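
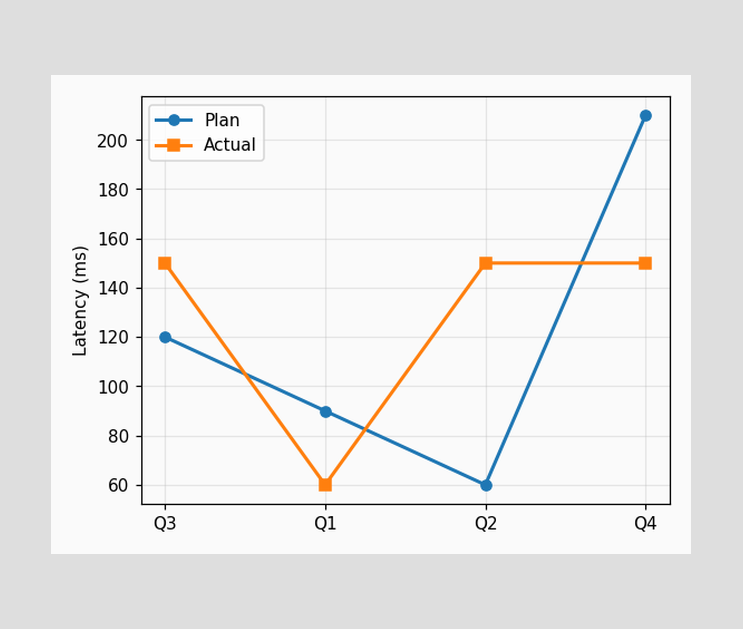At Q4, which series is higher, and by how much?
At Q4, Plan sits above the other line by 60ms.

Plan, by 60ms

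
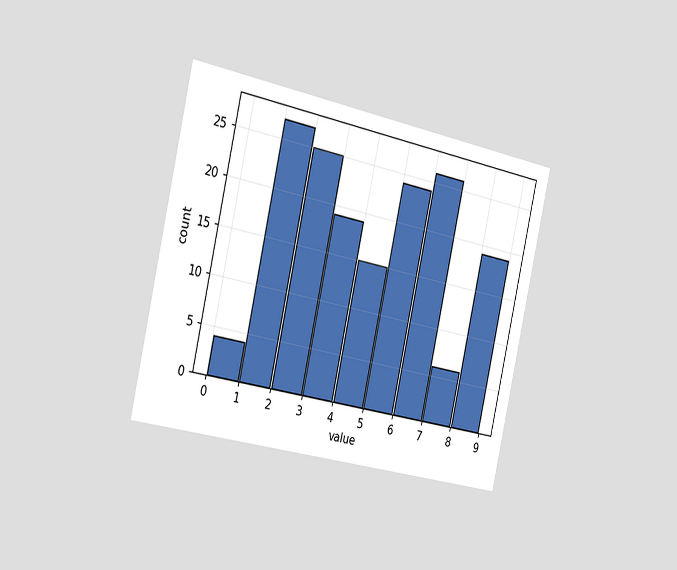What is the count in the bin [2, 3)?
The chart is tilted about 13° clockwise and viewed slightly from the left. The [2, 3) bin has height 25.

25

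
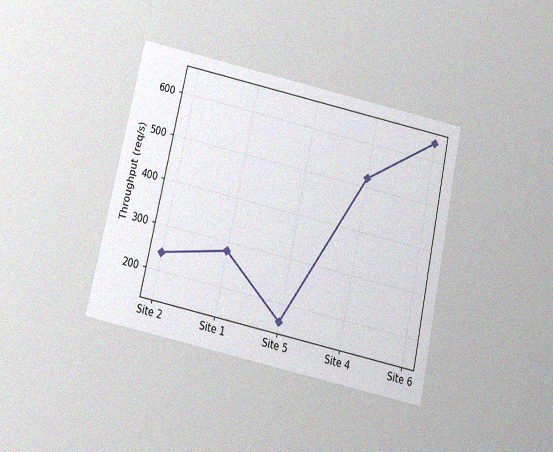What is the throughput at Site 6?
The chart is tilted about 12° clockwise and viewed slightly from below, with some photo noise. At Site 6, the line is at 640req/s.

640req/s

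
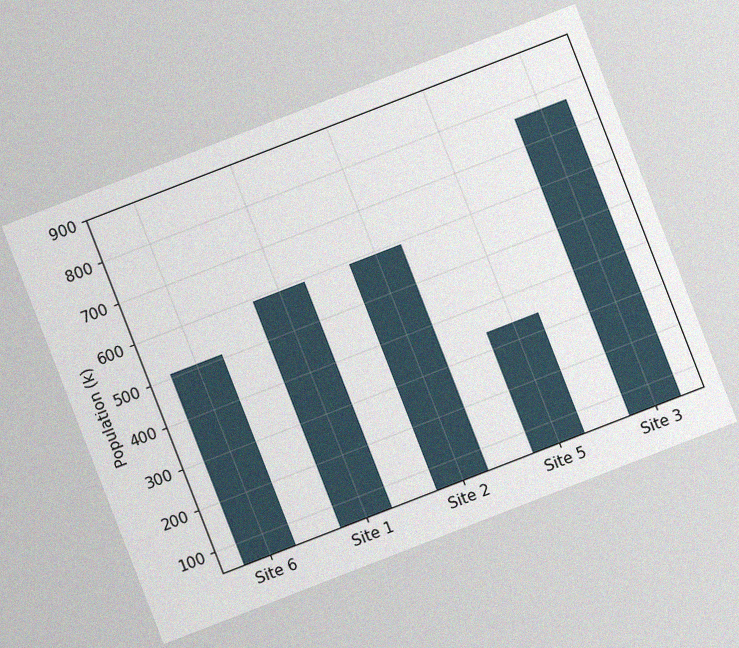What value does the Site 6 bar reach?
The chart is tilted about 21° counter-clockwise, with some photo noise. Reading along the chart's y-axis, the Site 6 bar reaches 510k.

510k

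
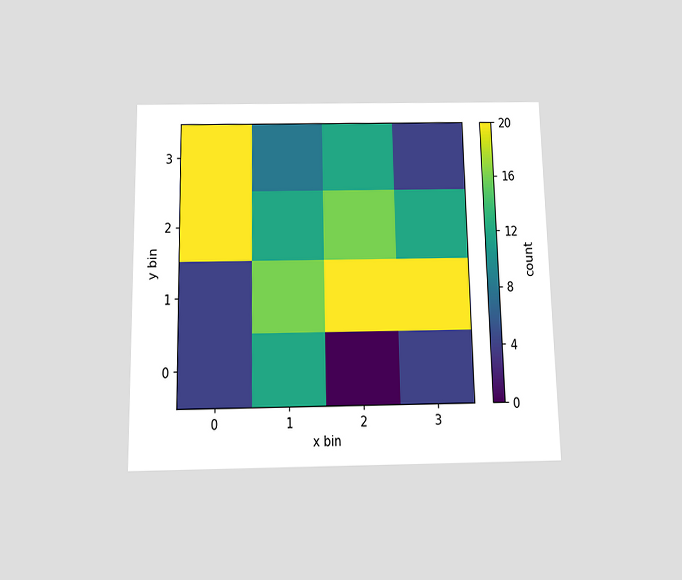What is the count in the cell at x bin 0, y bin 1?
4

The chart is viewed slightly from below. Matching the cell (0, 1) against the colorbar gives 4.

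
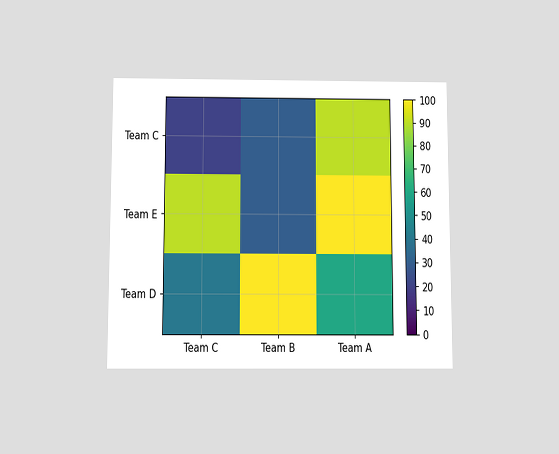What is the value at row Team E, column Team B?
30

The chart is viewed slightly from below. Matching cell (Team E, Team B) against the colorbar gives 30.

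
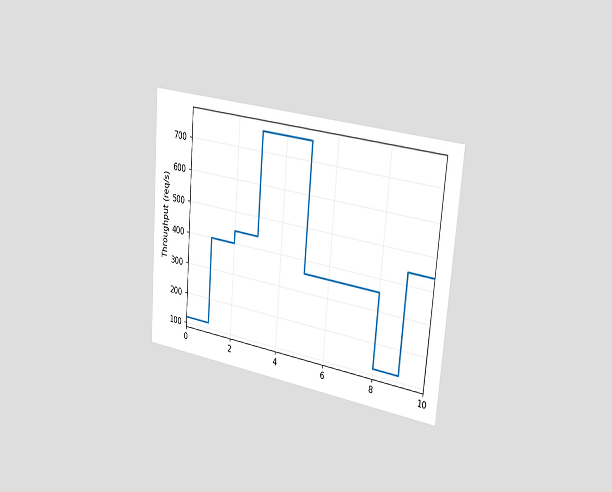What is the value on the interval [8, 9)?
The chart is tilted about 5° clockwise and viewed slightly from the right. On [8, 9) the step sits at 120req/s.

120req/s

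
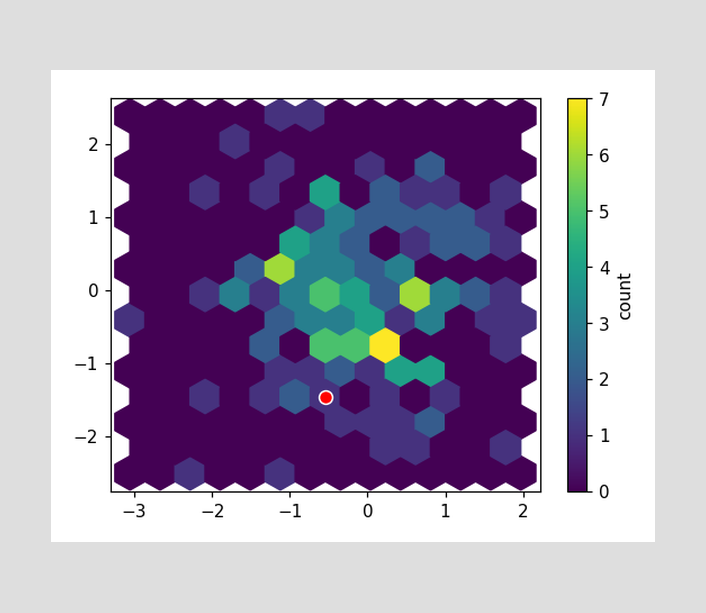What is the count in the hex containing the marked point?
1

The marked hex reads 1 on the colorbar.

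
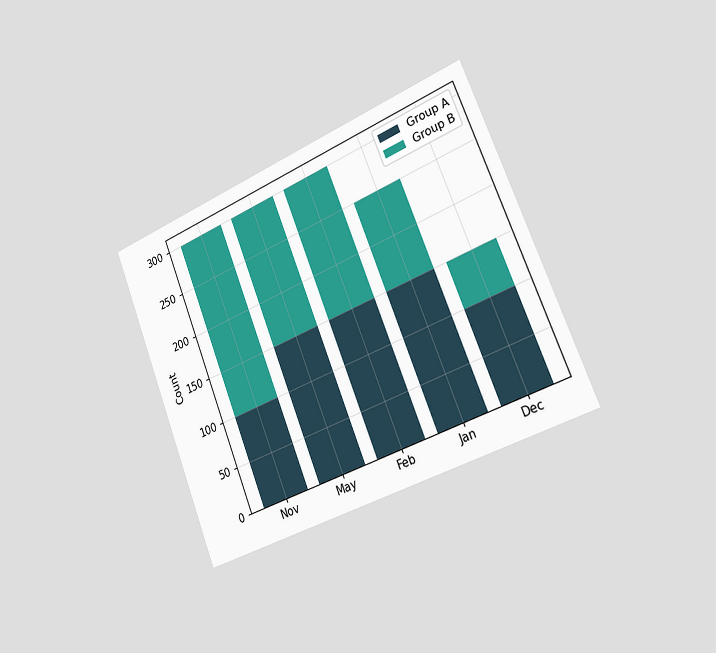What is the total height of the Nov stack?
300

The chart is tilted about 22° counter-clockwise and viewed slightly from the right. The Nov stack's top reaches 300 on the y-axis.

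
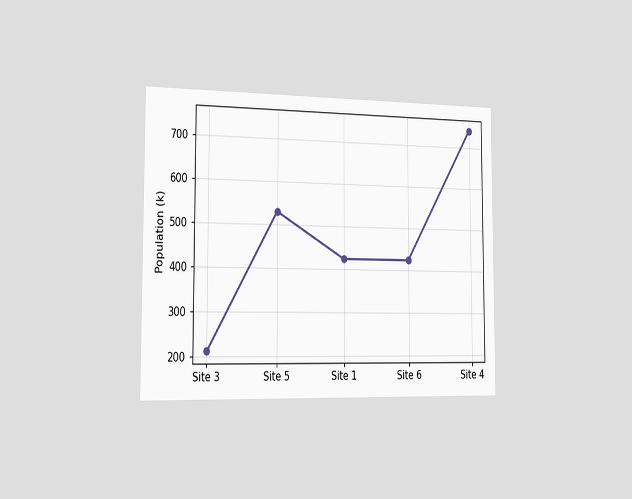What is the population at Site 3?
212k

The chart is viewed slightly from the left. At Site 3, the line is at 212k.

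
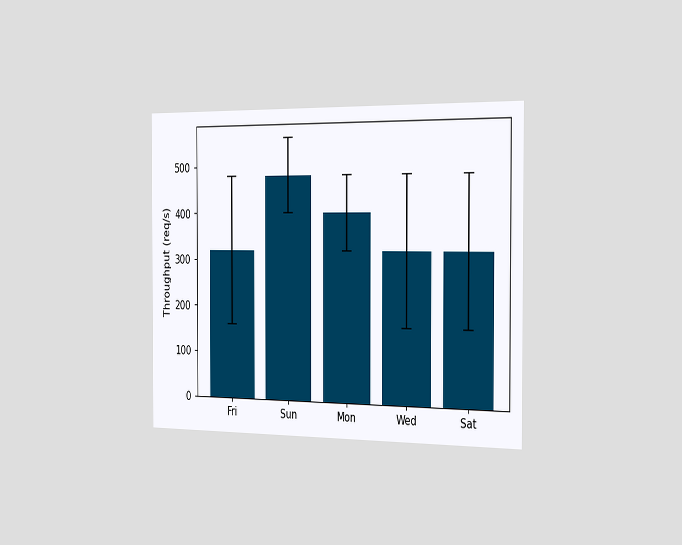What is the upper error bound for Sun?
560req/s

The chart is viewed slightly from the right. The Sun bar's upper whisker reaches 560req/s.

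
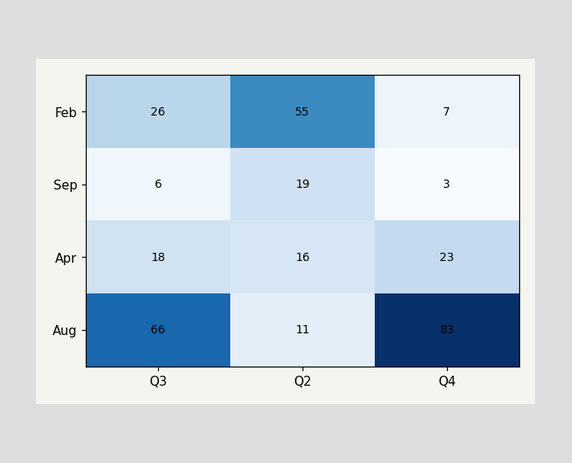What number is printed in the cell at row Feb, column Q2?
55

The (Feb, Q2) cell reads 55.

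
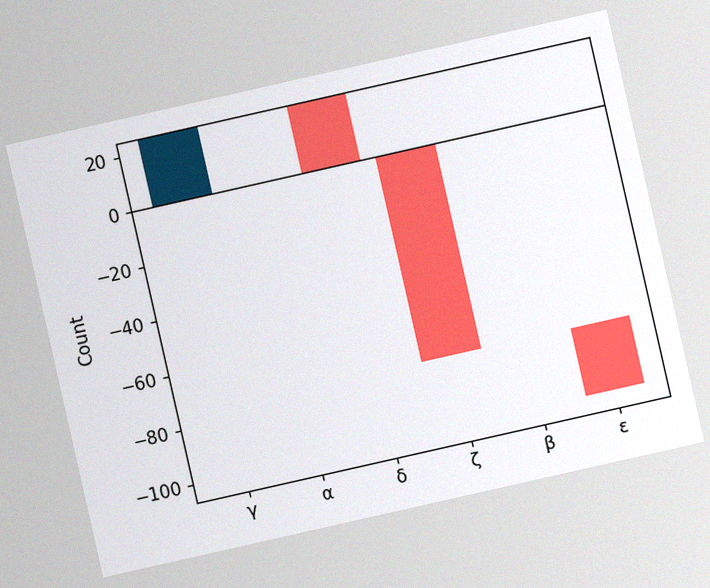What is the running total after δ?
0

The chart is tilted about 13° counter-clockwise, with some photo noise. After δ the running total reaches 0.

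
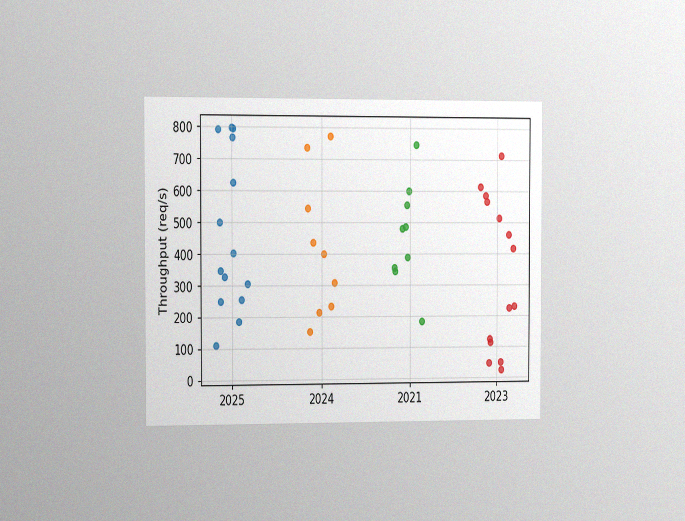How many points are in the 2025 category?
14

The chart is viewed slightly from the left, with some photo noise. Counting the markers in the 2025 column gives 14.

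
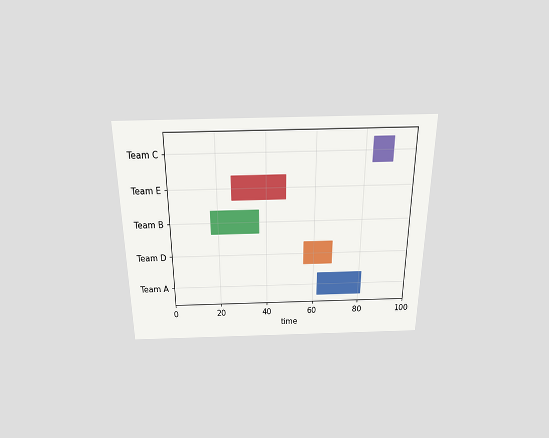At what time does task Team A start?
62

The chart is viewed slightly from above. The Team A bar begins at t=62.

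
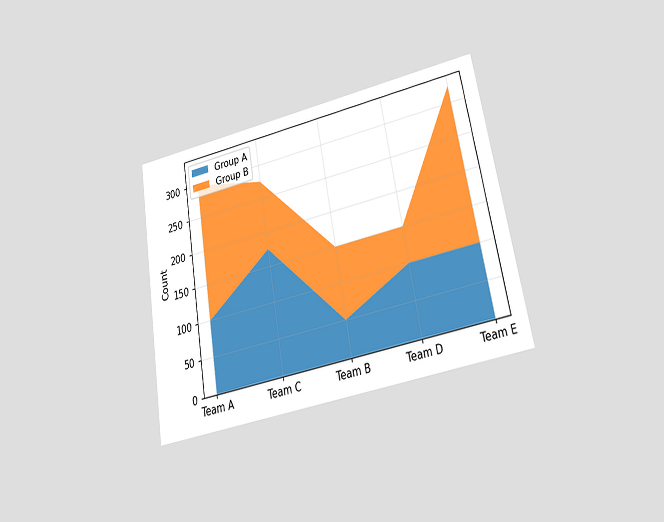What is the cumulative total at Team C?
275

The chart is tilted about 10° counter-clockwise and viewed at a slight angle. The stacked total at Team C reaches 275.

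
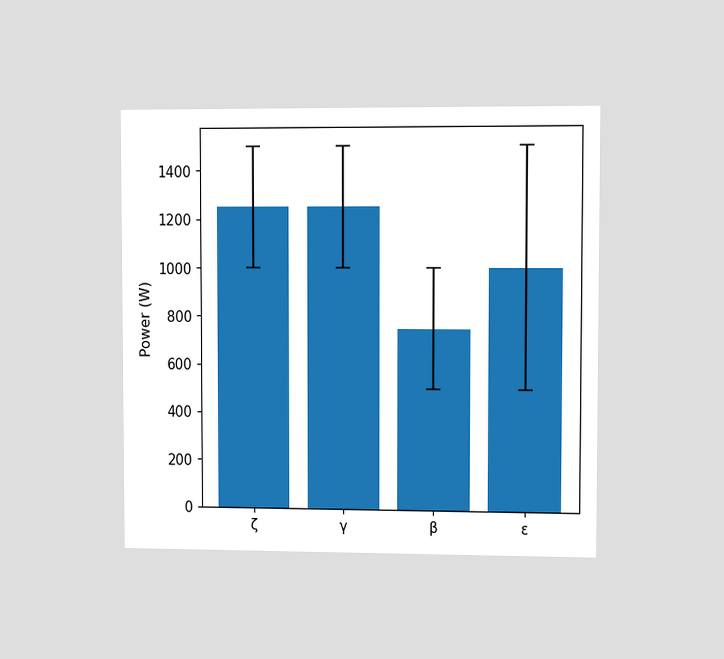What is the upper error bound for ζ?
1500W

The chart is viewed slightly from the right. The ζ bar's upper whisker reaches 1500W.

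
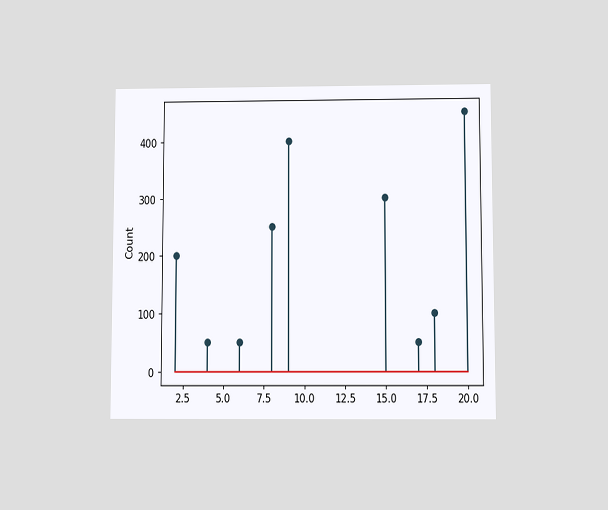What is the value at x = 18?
The chart is viewed slightly from below. The stem at x=18 reaches 100.

100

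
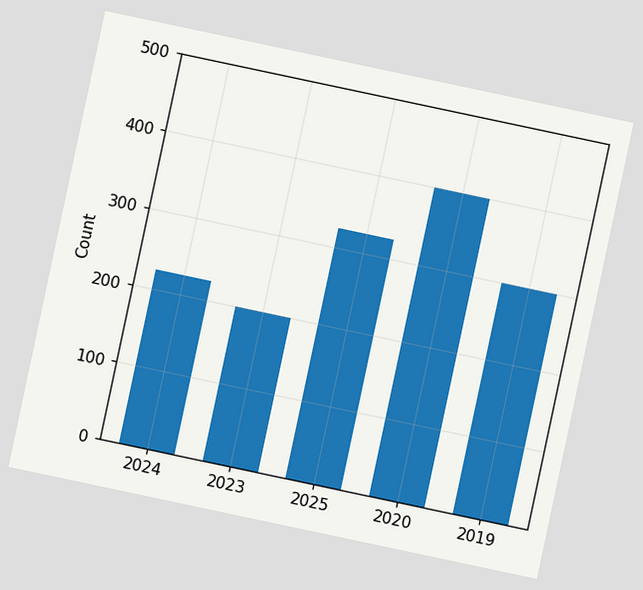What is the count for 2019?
The chart is tilted about 12° clockwise. Reading along the chart's y-axis, the 2019 bar reaches 300.

300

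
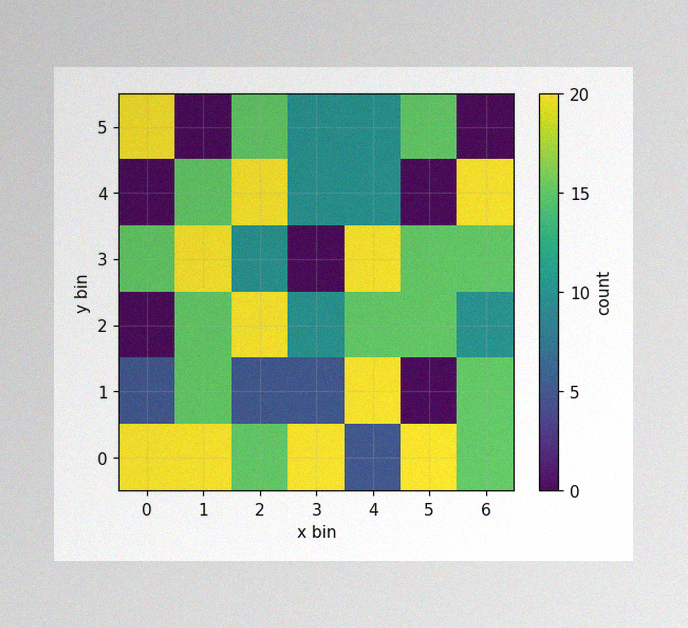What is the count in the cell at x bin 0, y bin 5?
The image has some photo noise and uneven lighting. Matching the cell (0, 5) against the colorbar gives 20.

20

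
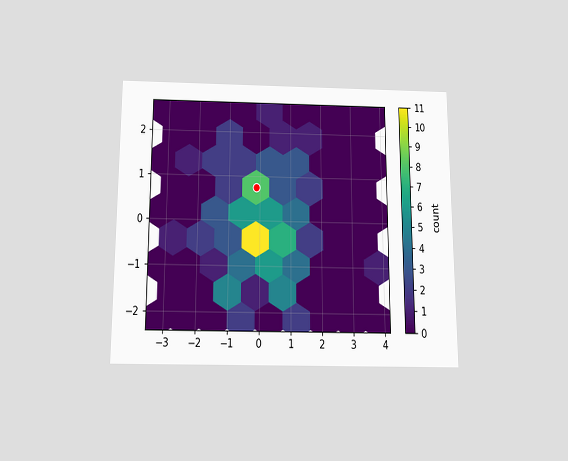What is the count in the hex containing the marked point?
The chart is viewed slightly from below. The marked hex reads 8 on the colorbar.

8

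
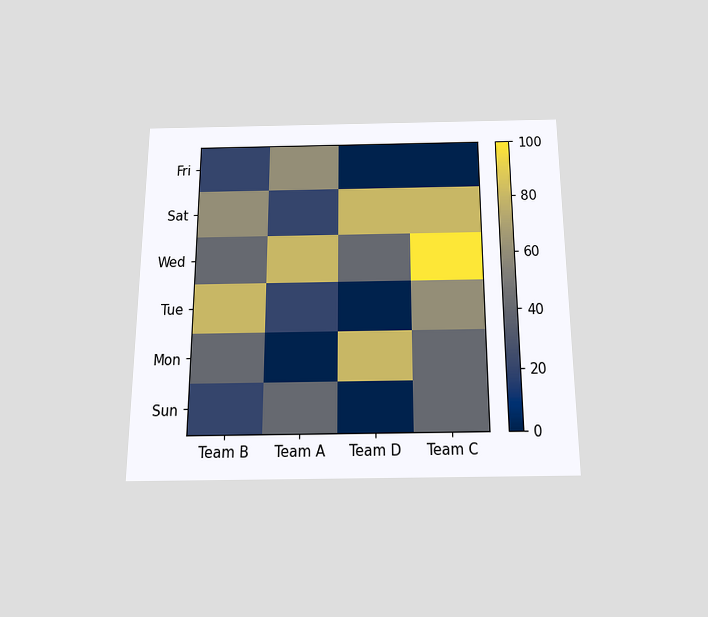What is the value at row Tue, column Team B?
80

The chart is viewed slightly from below. Matching cell (Tue, Team B) against the colorbar gives 80.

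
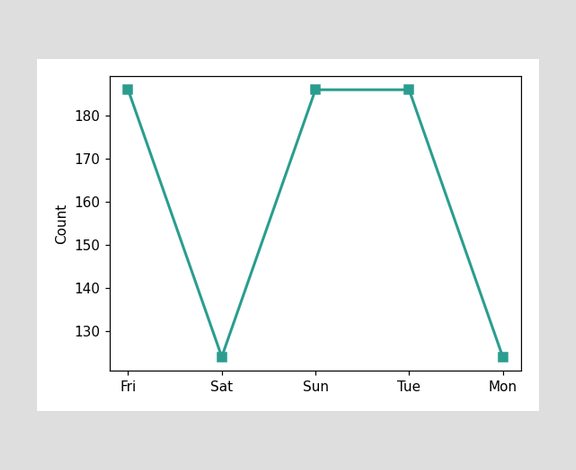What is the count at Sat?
At Sat, the line is at 124.

124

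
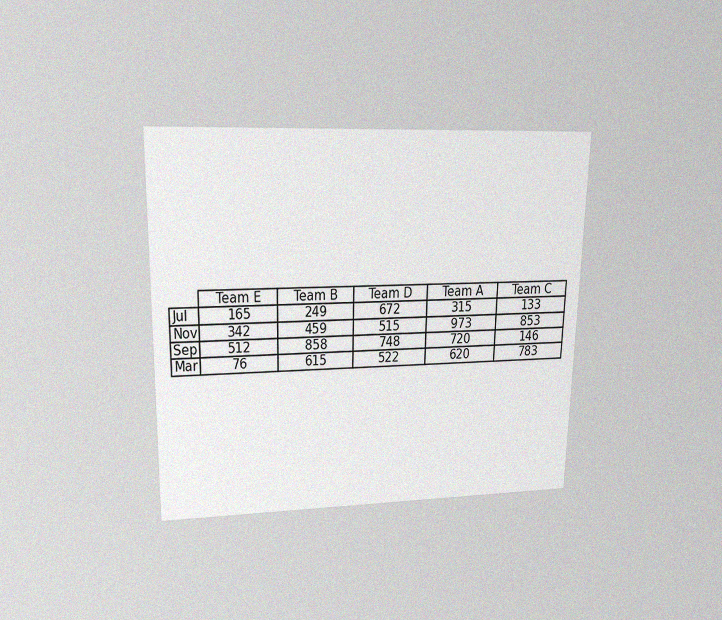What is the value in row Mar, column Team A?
620

The chart is viewed at a slight angle, with some photo noise. The (Mar, Team A) cell reads 620.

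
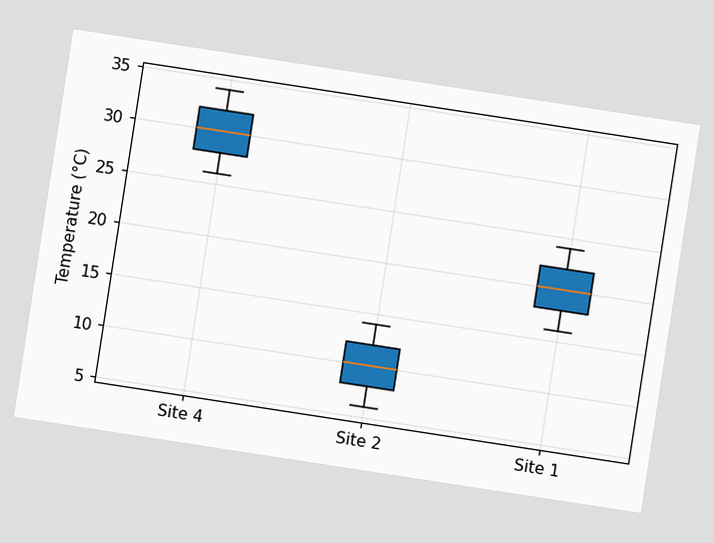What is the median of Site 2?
The chart is tilted about 9° clockwise. The median line in the Site 2 box sits at 10°C.

10°C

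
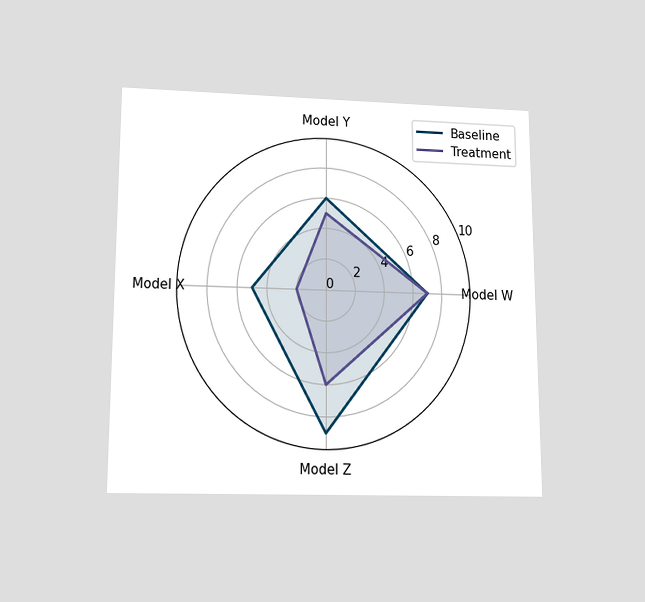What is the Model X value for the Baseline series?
The chart is viewed slightly from below. On the Model X axis, Baseline reaches 5.

5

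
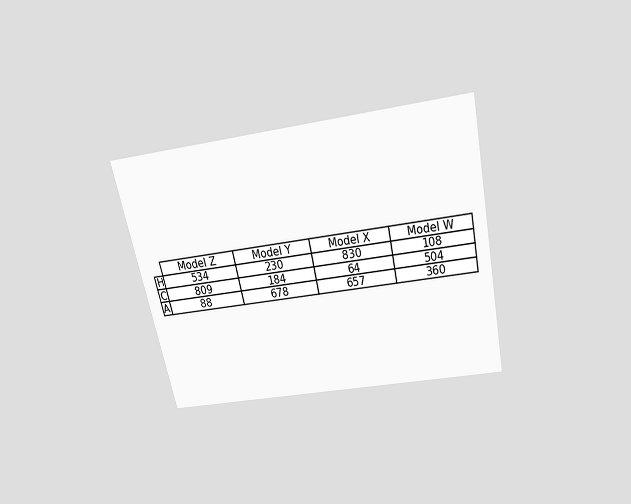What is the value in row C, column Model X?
The chart is tilted about 12° counter-clockwise and viewed slightly from above. The (C, Model X) cell reads 64.

64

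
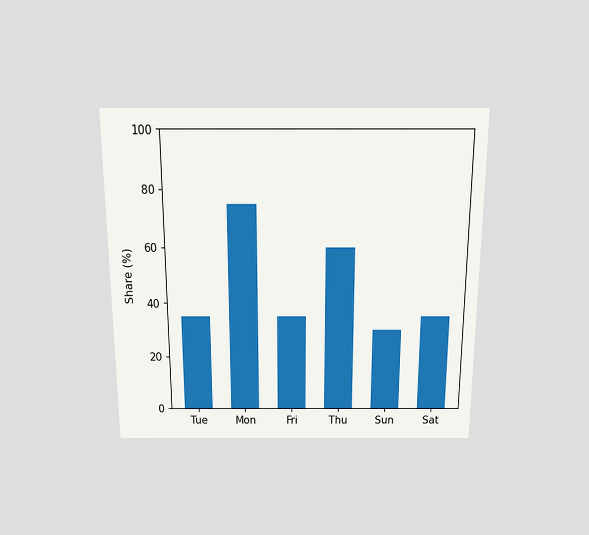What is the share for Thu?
The chart is viewed slightly from above. Reading along the chart's y-axis, the Thu bar reaches 60%.

60%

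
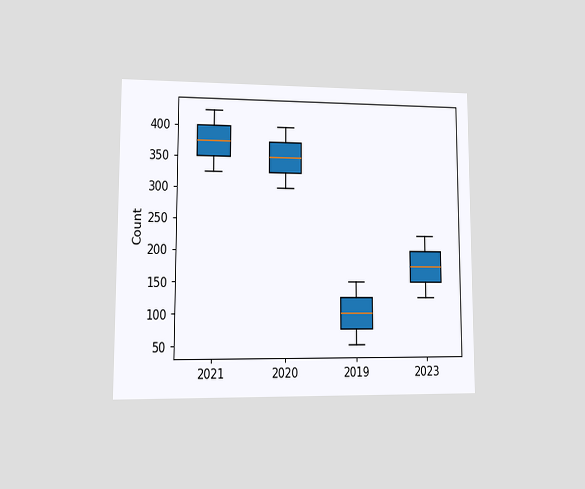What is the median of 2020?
The chart is viewed at a slight angle. The median line in the 2020 box sits at 350.

350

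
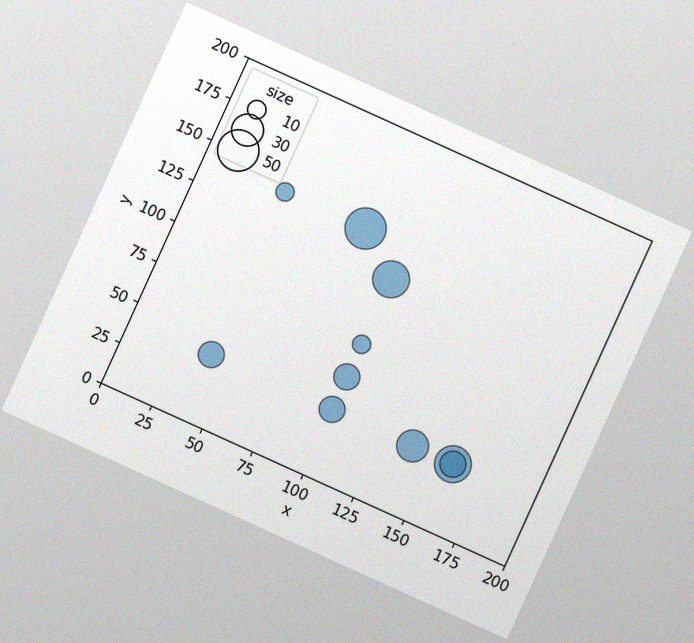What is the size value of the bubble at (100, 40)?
20

The chart is tilted about 24° clockwise, with some photo noise. Matching the bubble at (100, 40) against the size legend gives 20.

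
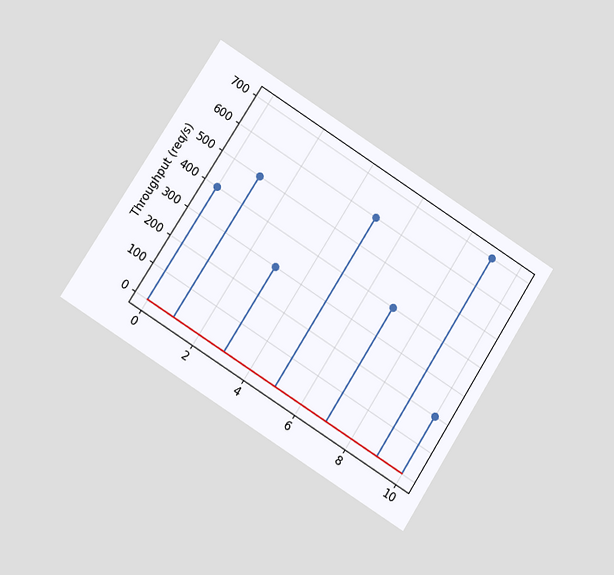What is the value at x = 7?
400req/s

The chart is tilted about 32° clockwise and viewed at a slight angle. The stem at x=7 reaches 400req/s.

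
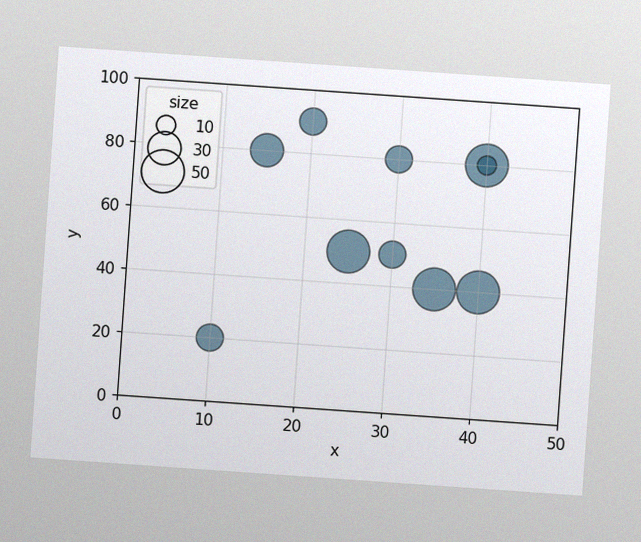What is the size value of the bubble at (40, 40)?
50

The chart is tilted about 4° clockwise, with some photo noise. Matching the bubble at (40, 40) against the size legend gives 50.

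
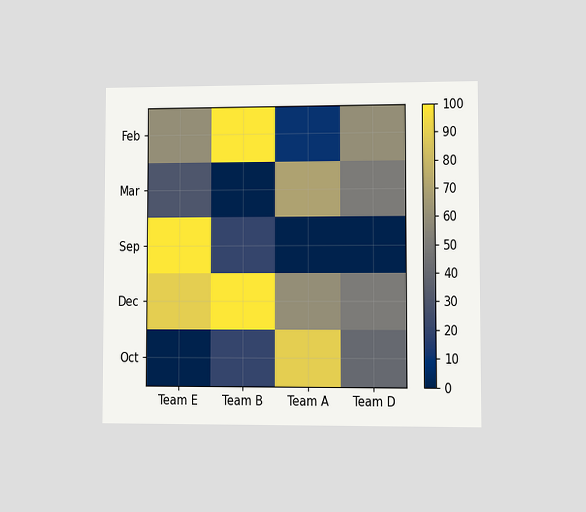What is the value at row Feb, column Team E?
The chart is viewed at a slight angle. Matching cell (Feb, Team E) against the colorbar gives 60.

60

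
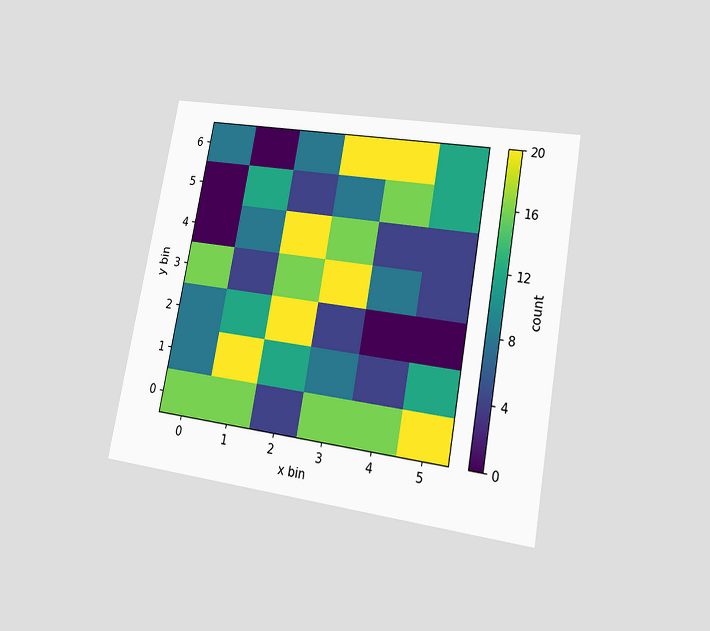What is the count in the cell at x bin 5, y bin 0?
20

The chart is tilted about 10° clockwise and viewed at a slight angle. Matching the cell (5, 0) against the colorbar gives 20.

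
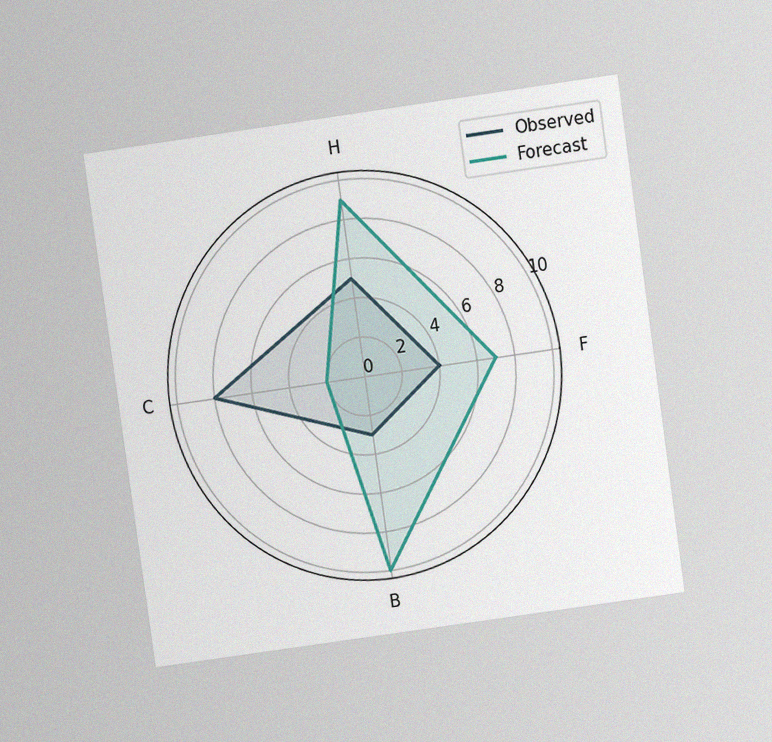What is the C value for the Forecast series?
2

The chart is tilted about 8° counter-clockwise and viewed at a slight angle, with some photo noise. On the C axis, Forecast reaches 2.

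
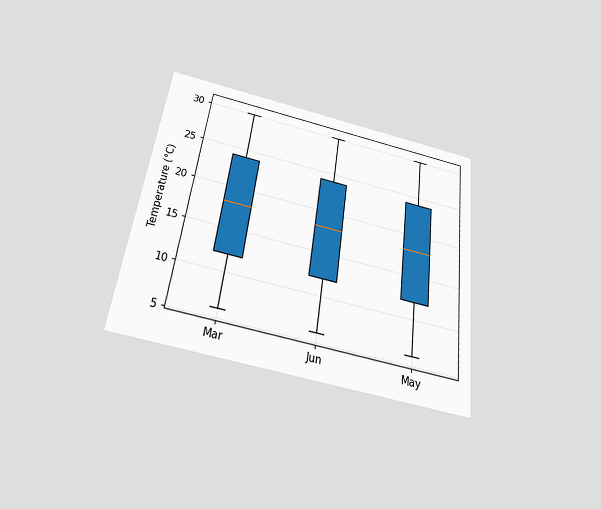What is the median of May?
18°C

The chart is tilted about 8° clockwise and viewed slightly from below. The median line in the May box sits at 18°C.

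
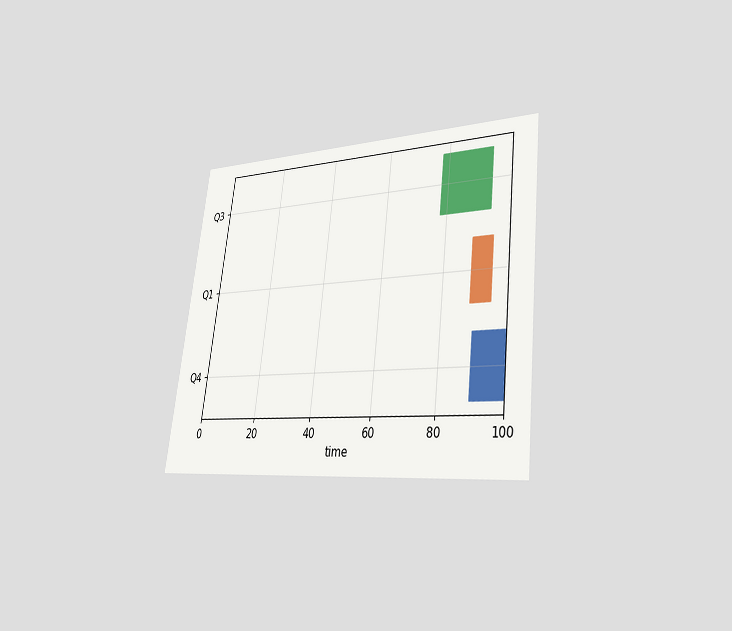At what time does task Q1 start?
The chart is tilted about 7° clockwise and viewed slightly from the right. The Q1 bar begins at t=89.

89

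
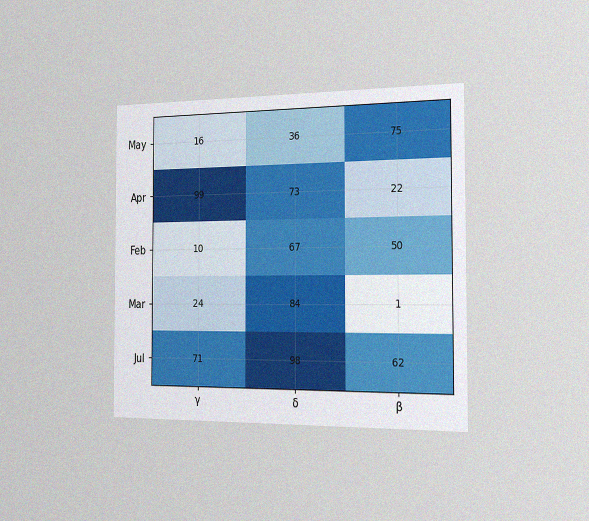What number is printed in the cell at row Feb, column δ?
The chart is viewed slightly from the right, with some photo noise. The (Feb, δ) cell reads 67.

67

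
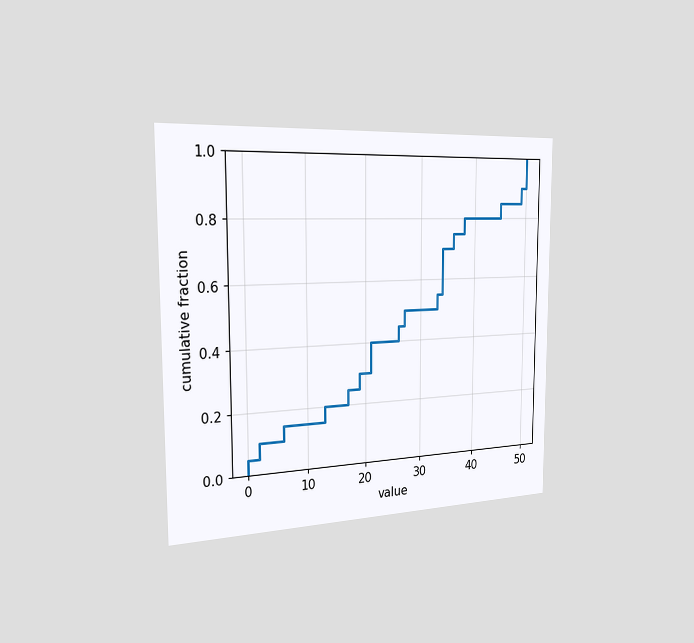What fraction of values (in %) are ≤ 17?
The chart is viewed slightly from the left. At x=17 the ECDF step is at 25%.

25%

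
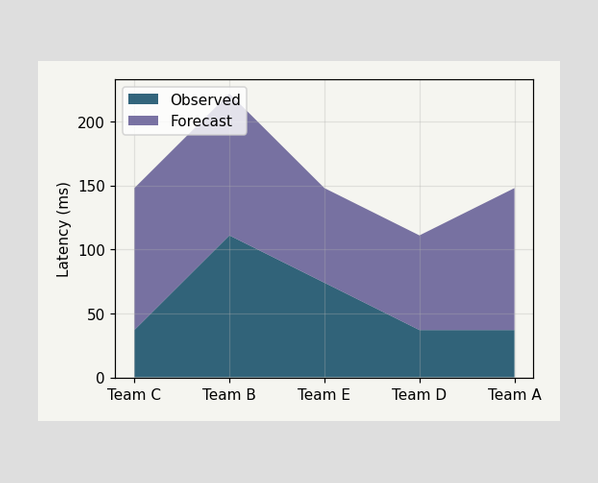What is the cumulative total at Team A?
148ms

The stacked total at Team A reaches 148ms.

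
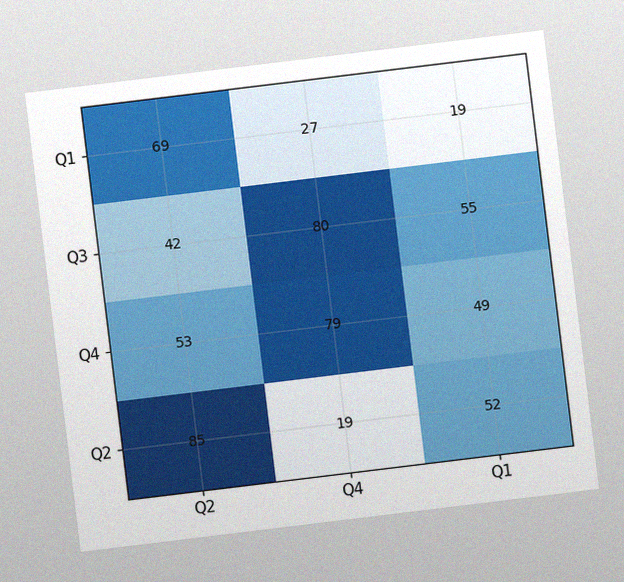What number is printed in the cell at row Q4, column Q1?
The chart is tilted about 7° counter-clockwise, with some photo noise. The (Q4, Q1) cell reads 49.

49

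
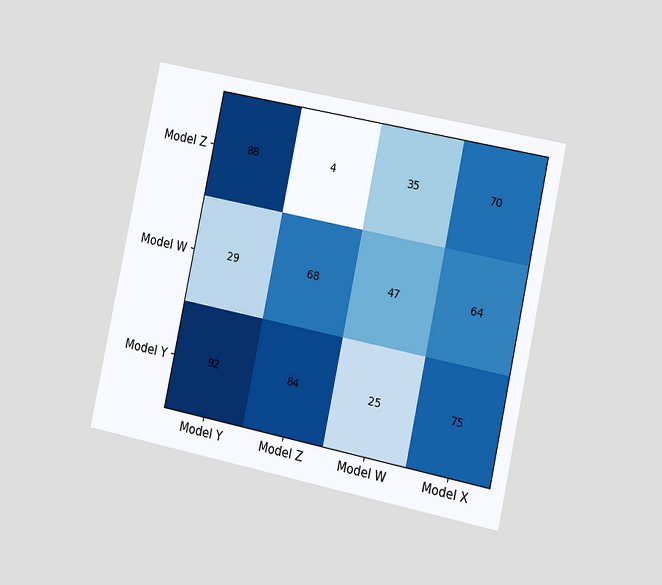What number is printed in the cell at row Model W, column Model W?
The chart is tilted about 12° clockwise and viewed slightly from the right. The (Model W, Model W) cell reads 47.

47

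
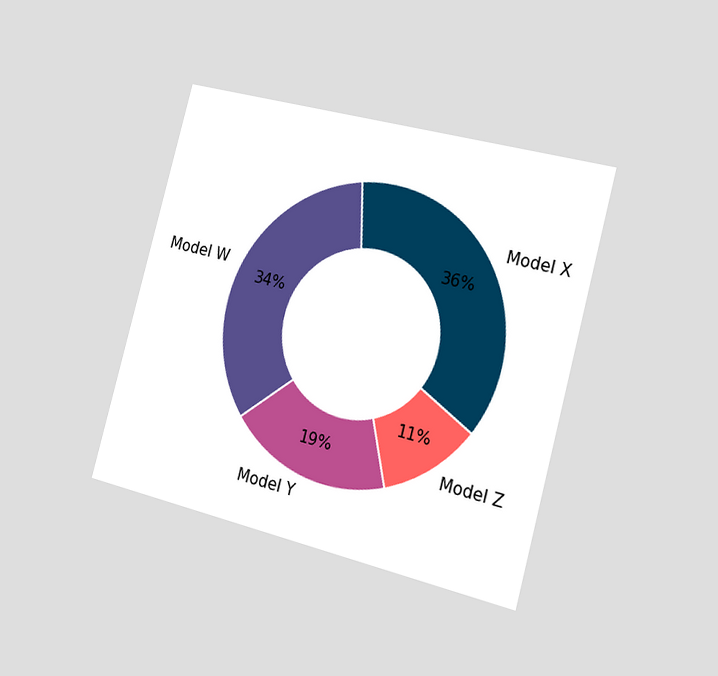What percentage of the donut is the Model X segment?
The chart is tilted about 15° clockwise and viewed slightly from the right. The Model X segment takes up 36% of the ring.

36%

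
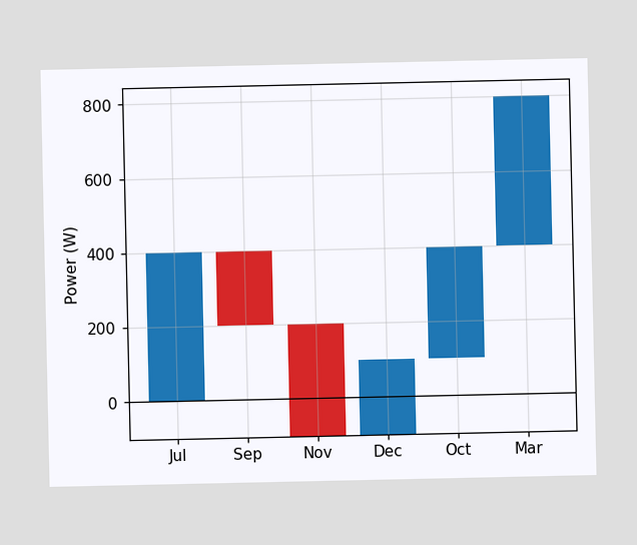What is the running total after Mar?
800W

After Mar the running total reaches 800W.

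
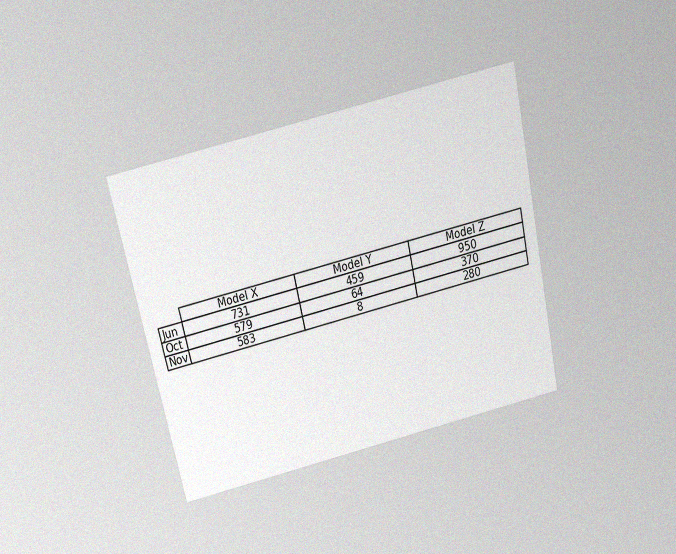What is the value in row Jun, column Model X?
731

The chart is tilted about 13° counter-clockwise and viewed slightly from above, with some photo noise. The (Jun, Model X) cell reads 731.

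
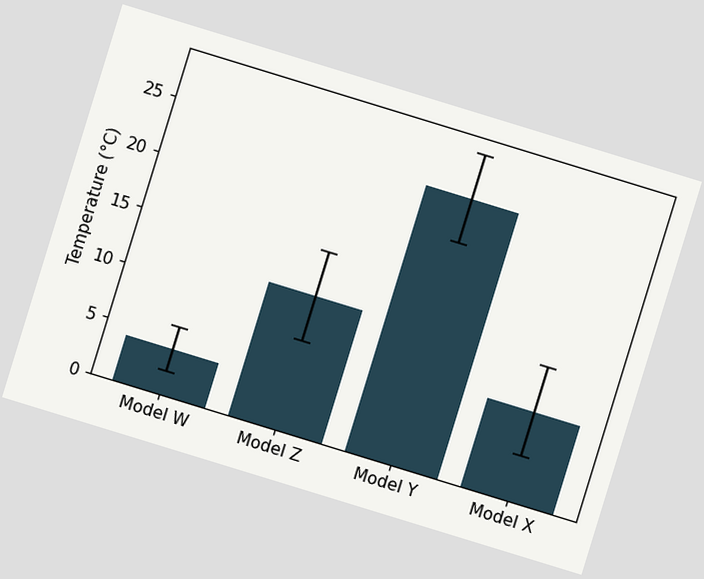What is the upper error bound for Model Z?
The chart is tilted about 17° clockwise. The Model Z bar's upper whisker reaches 16°C.

16°C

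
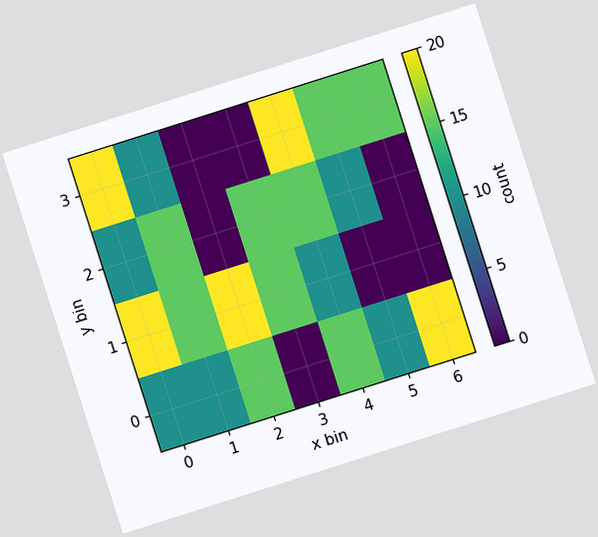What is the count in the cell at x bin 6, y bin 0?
20

The chart is tilted about 18° counter-clockwise. Matching the cell (6, 0) against the colorbar gives 20.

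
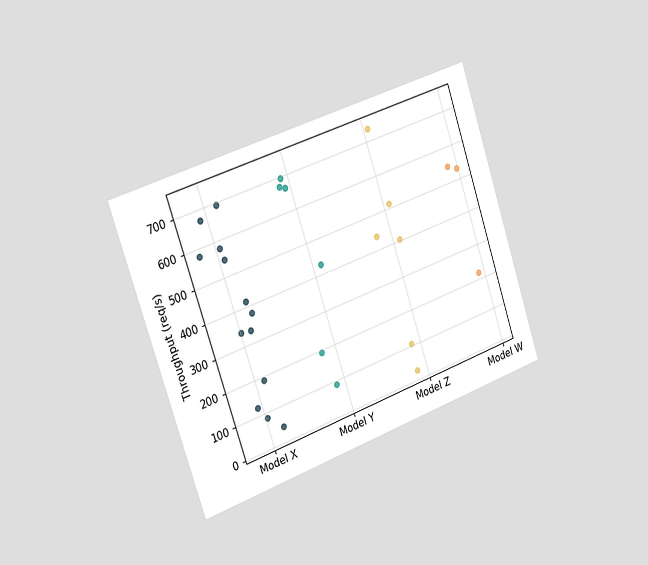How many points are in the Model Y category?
The chart is tilted about 19° counter-clockwise and viewed slightly from the left. Counting the markers in the Model Y column gives 6.

6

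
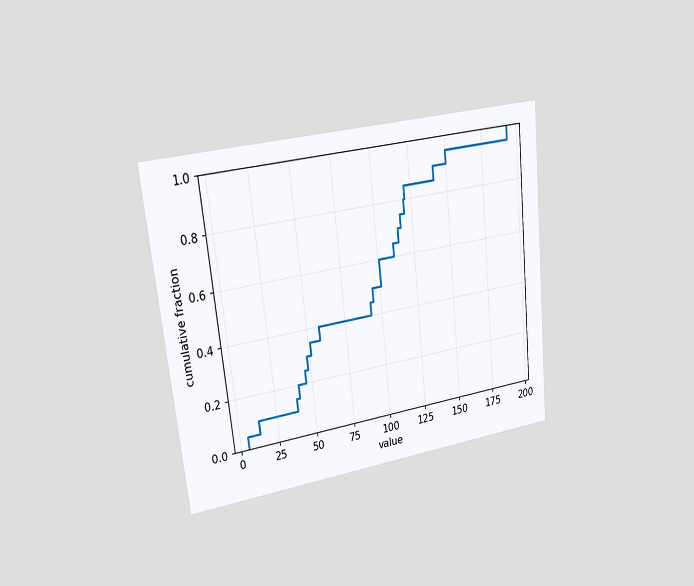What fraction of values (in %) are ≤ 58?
The chart is tilted about 6° counter-clockwise and viewed slightly from the left. At x=58 the ECDF step is at 40%.

40%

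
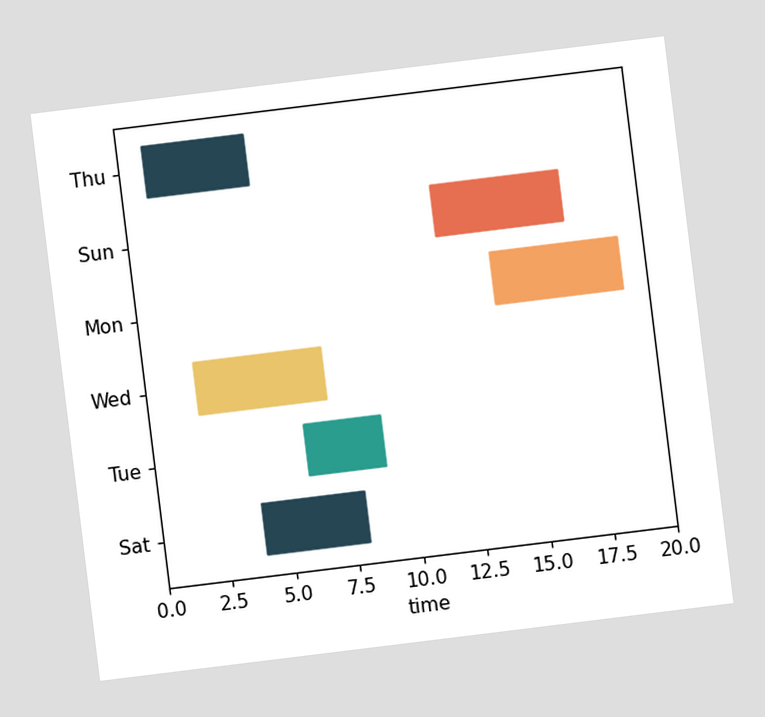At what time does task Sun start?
The chart is tilted about 7° counter-clockwise. The Sun bar begins at t=12.

12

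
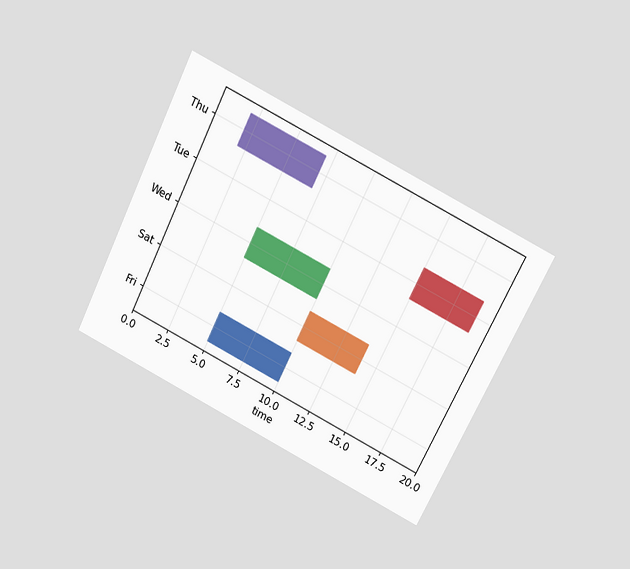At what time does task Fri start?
5

The chart is tilted about 26° clockwise and viewed slightly from above. The Fri bar begins at t=5.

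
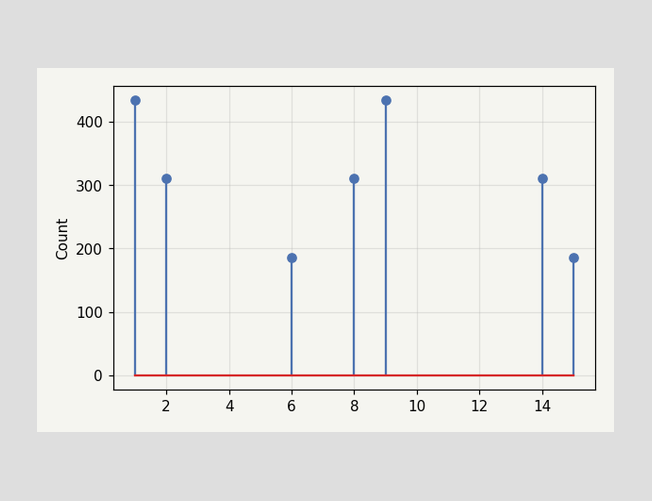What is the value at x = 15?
186

The stem at x=15 reaches 186.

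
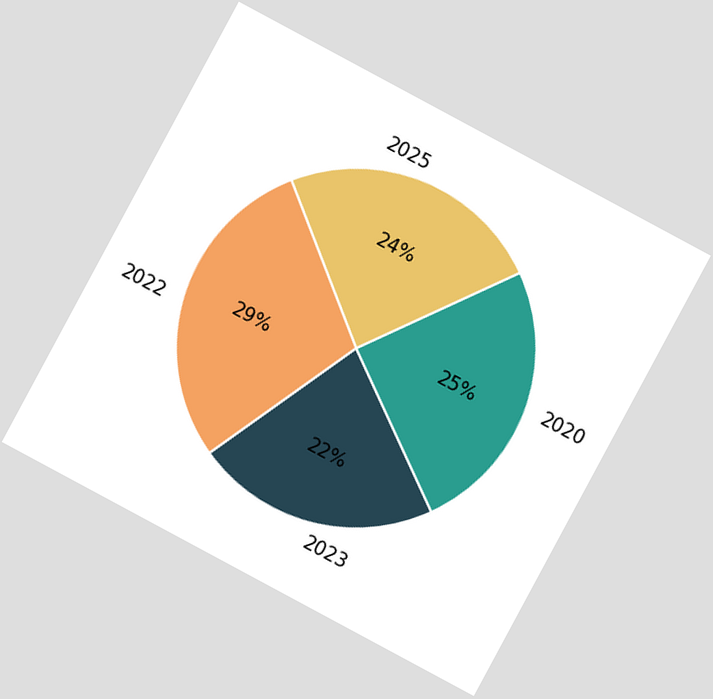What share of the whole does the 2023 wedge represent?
The chart is tilted about 28° clockwise. The 2023 slice takes up 22% of the pie.

22%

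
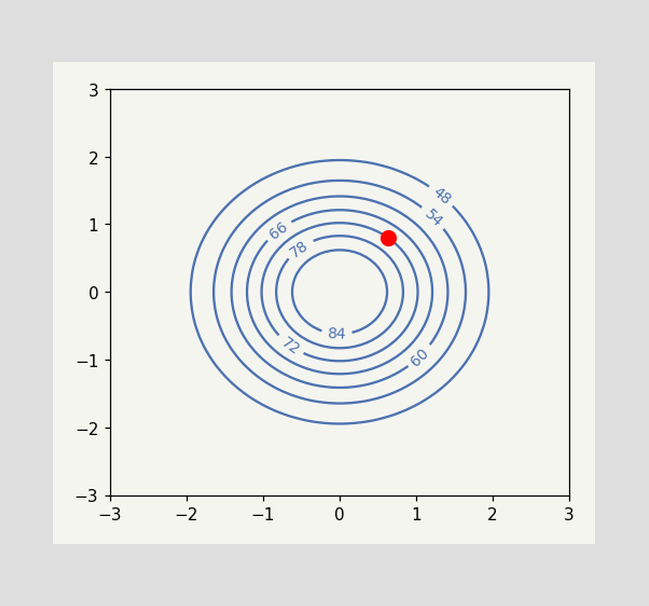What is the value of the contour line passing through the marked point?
The marked point sits on the contour labelled 72.

72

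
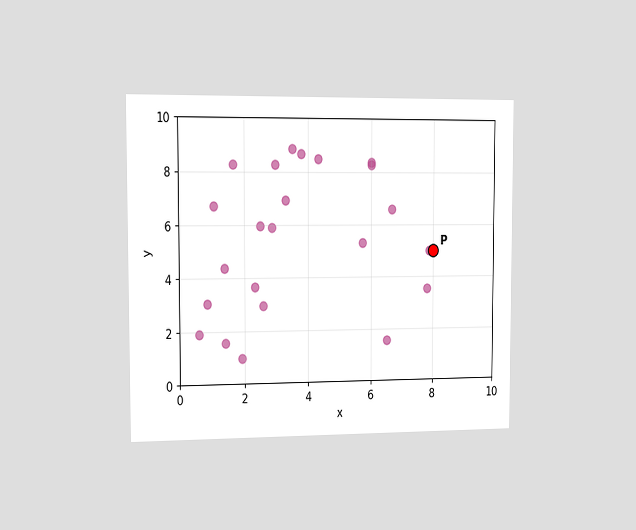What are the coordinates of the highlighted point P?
(8, 5)

The chart is viewed slightly from the left. Following the gridlines from P to each axis, P sits at (8, 5).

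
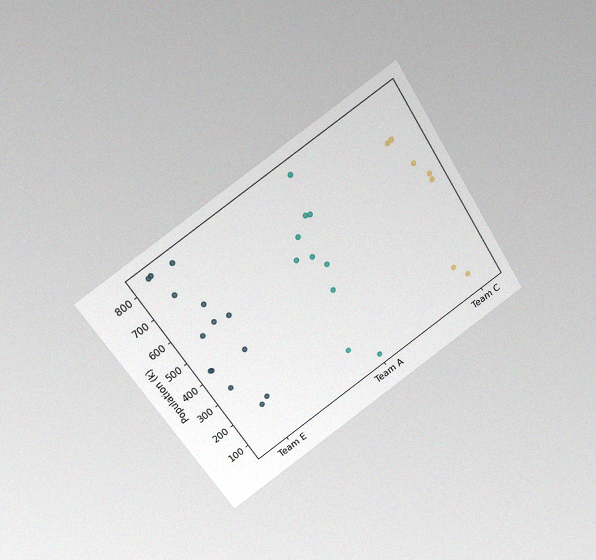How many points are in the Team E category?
14

The chart is tilted about 34° counter-clockwise and viewed at a slight angle, with some photo noise. Counting the markers in the Team E column gives 14.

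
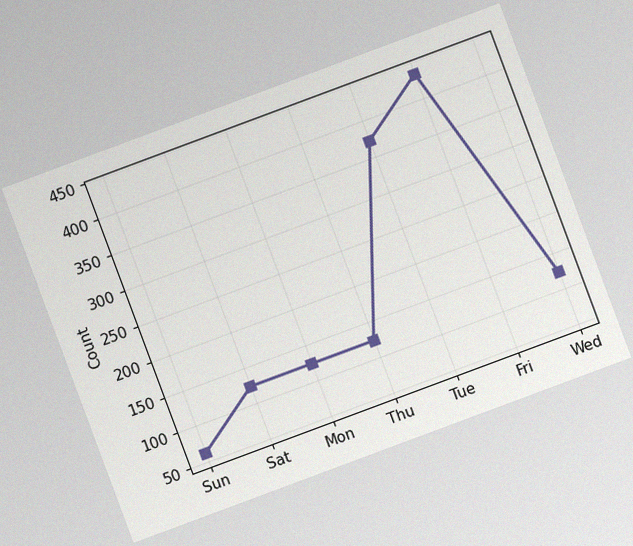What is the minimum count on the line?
62

The chart is tilted about 20° counter-clockwise, with some photo noise. The lowest point is at Sun, and reading across to the y-axis gives 62.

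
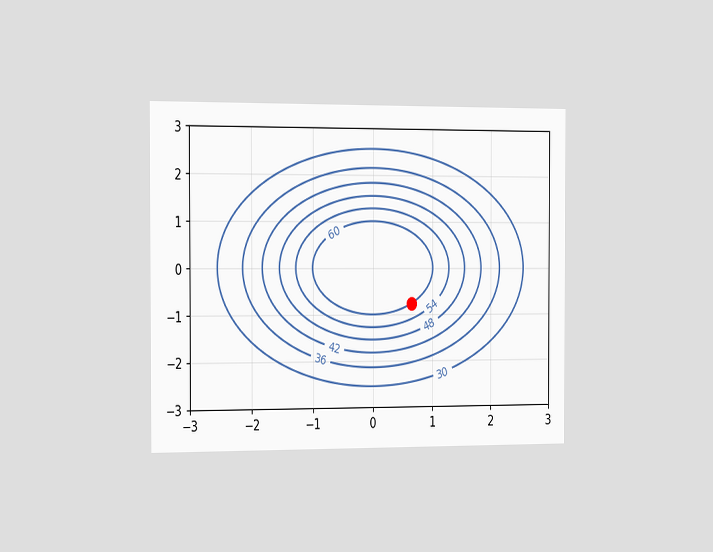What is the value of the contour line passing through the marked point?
The chart is viewed slightly from the left. The marked point sits on the contour labelled 60.

60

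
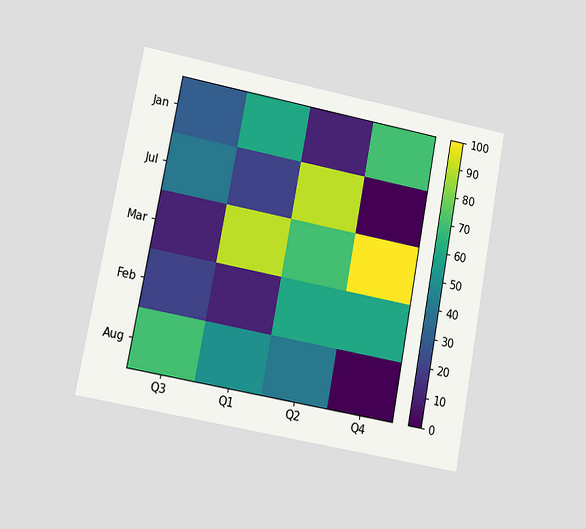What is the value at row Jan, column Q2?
The chart is tilted about 11° clockwise and viewed at a slight angle. Matching cell (Jan, Q2) against the colorbar gives 10.

10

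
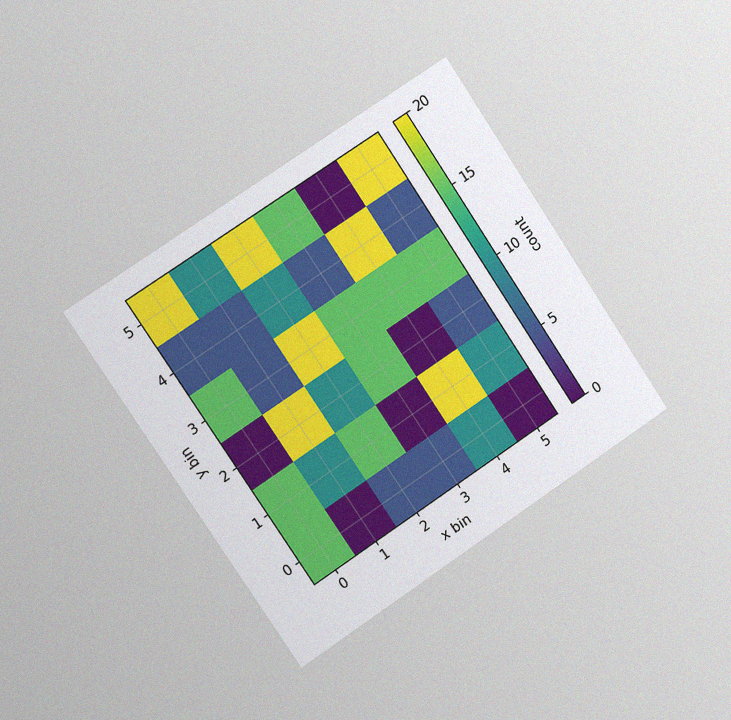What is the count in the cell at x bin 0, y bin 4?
The chart is tilted about 34° counter-clockwise and viewed slightly from the left, with some photo noise. Matching the cell (0, 4) against the colorbar gives 5.

5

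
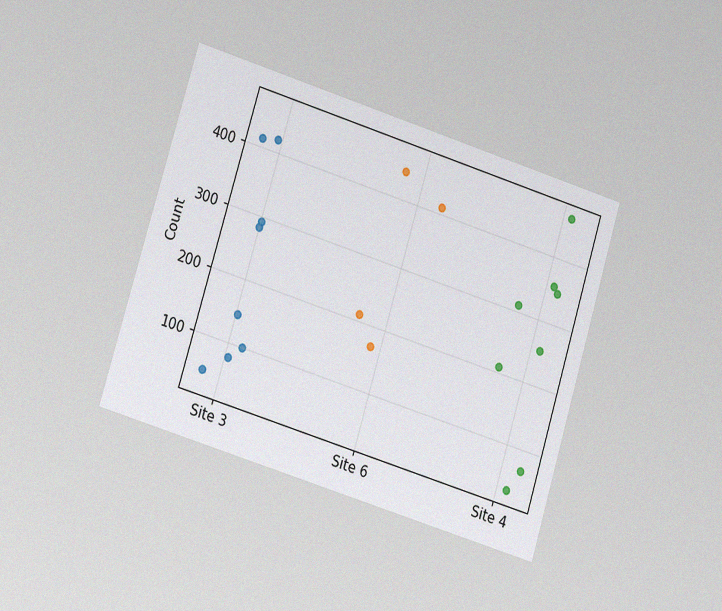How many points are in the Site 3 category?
The chart is tilted about 17° clockwise and viewed at a slight angle, with some photo noise. Counting the markers in the Site 3 column gives 8.

8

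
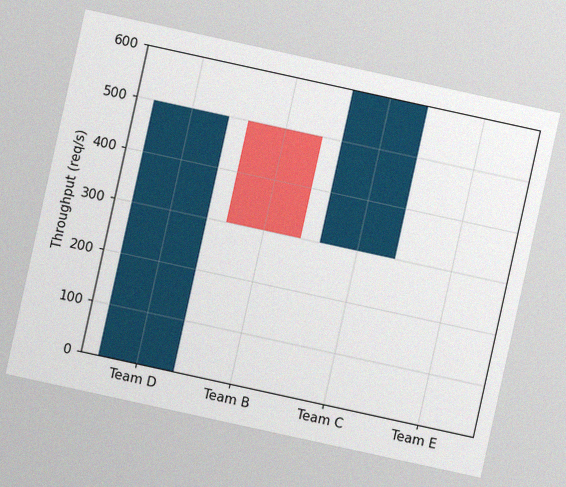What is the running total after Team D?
500req/s

The chart is tilted about 12° clockwise, with some photo noise. After Team D the running total reaches 500req/s.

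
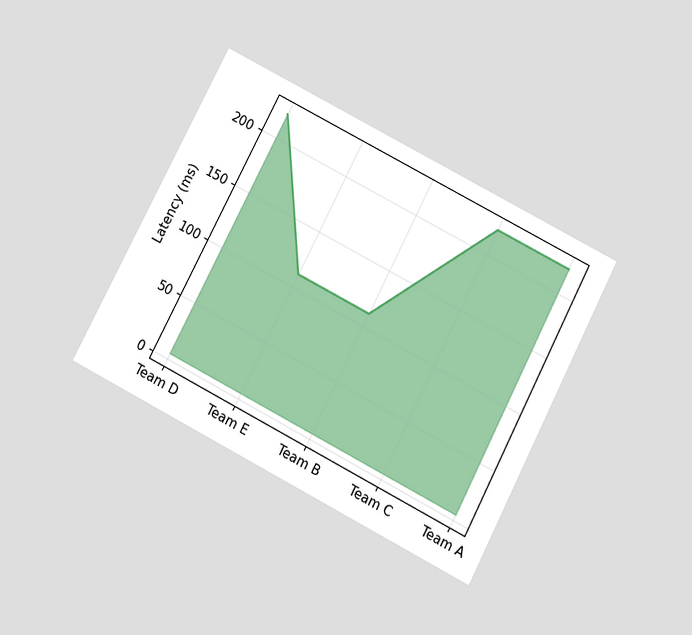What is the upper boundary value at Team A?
222ms

The chart is tilted about 27° clockwise and viewed slightly from below. At Team A the upper boundary is at 222ms.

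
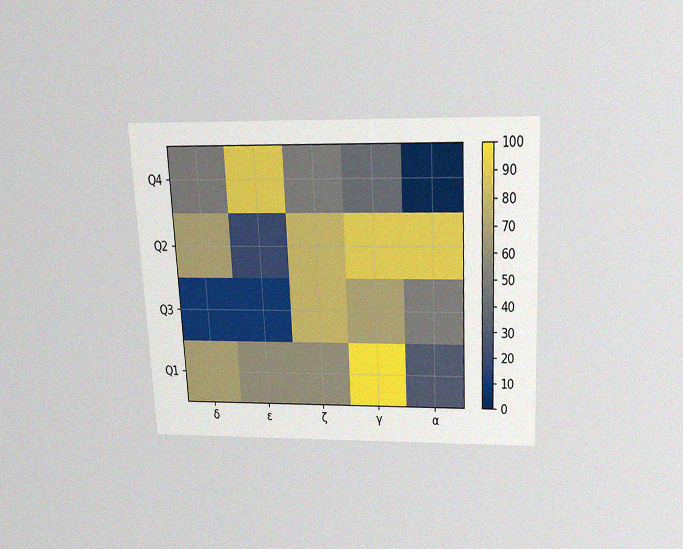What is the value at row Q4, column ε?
90

The chart is tilted about 3° counter-clockwise and viewed slightly from above, with some photo noise. Matching cell (Q4, ε) against the colorbar gives 90.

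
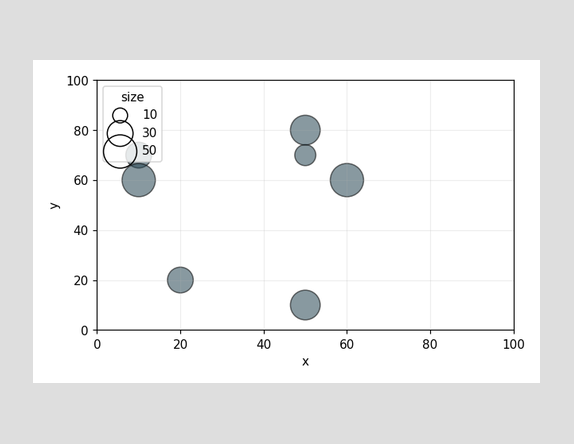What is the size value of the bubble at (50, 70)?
20

Matching the bubble at (50, 70) against the size legend gives 20.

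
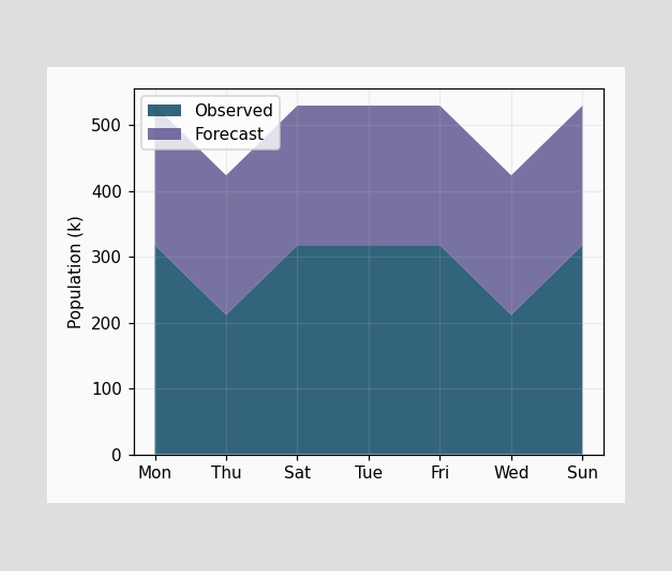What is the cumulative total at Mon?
530k

The stacked total at Mon reaches 530k.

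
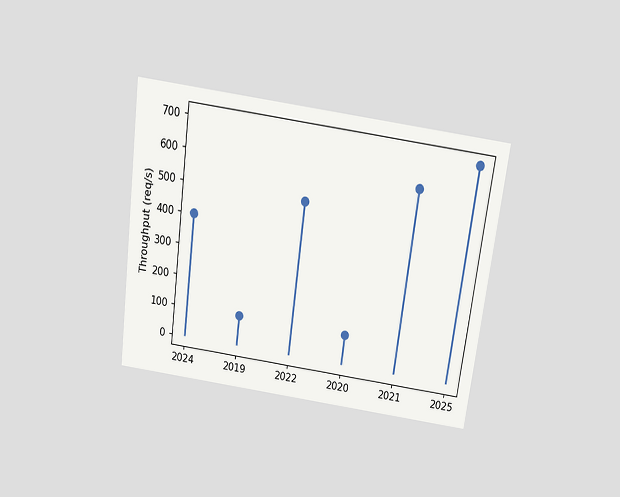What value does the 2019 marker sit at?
The chart is tilted about 7° clockwise and viewed slightly from above. The 2019 marker sits at 100req/s.

100req/s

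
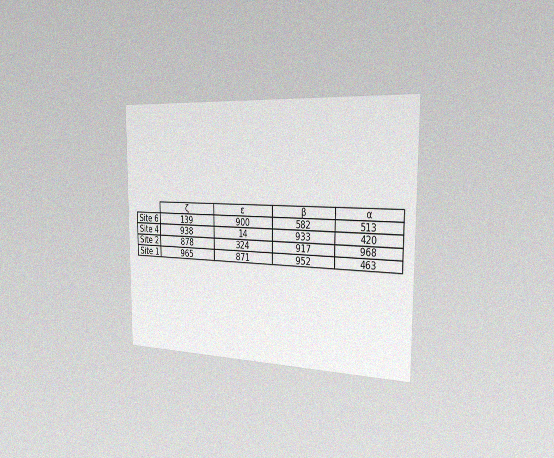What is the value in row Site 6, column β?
582

The chart is viewed slightly from the right, with some photo noise. The (Site 6, β) cell reads 582.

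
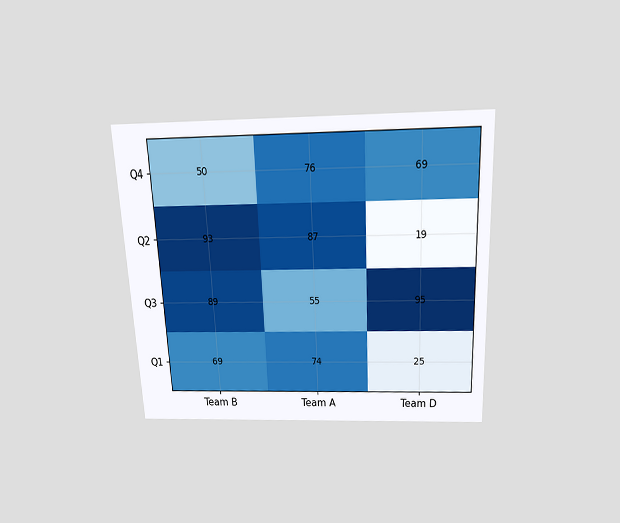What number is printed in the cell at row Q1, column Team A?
The chart is tilted about 3° counter-clockwise and viewed slightly from above. The (Q1, Team A) cell reads 74.

74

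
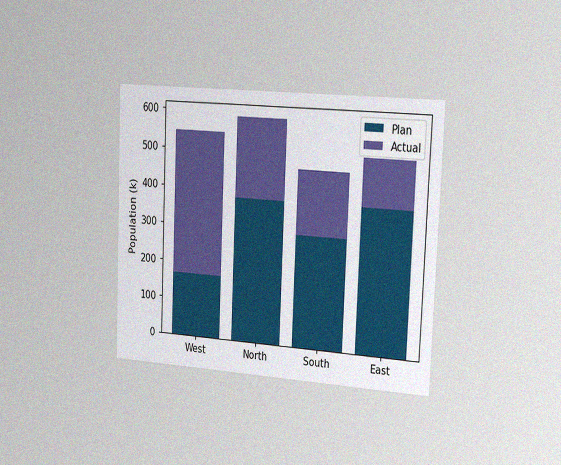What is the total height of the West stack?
The chart is tilted about 2° clockwise and viewed slightly from the right, with some photo noise. The West stack's top reaches 546k on the y-axis.

546k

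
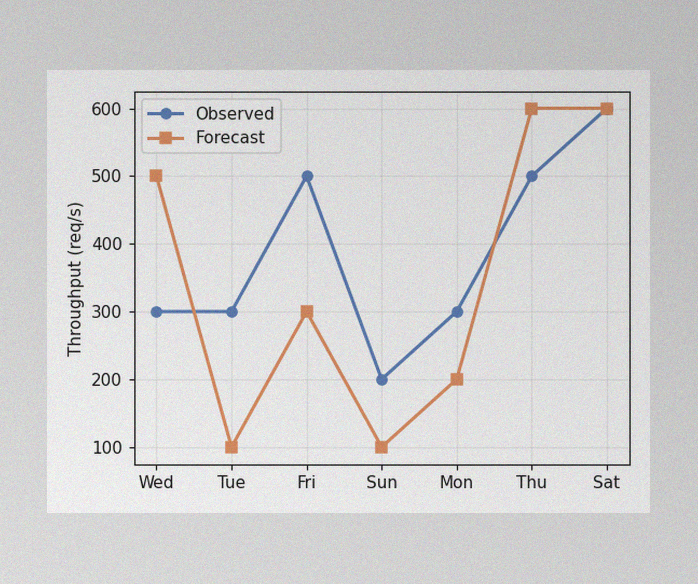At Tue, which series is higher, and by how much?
Observed, by 200req/s

The image has some photo noise and uneven lighting. At Tue, Observed sits above the other line by 200req/s.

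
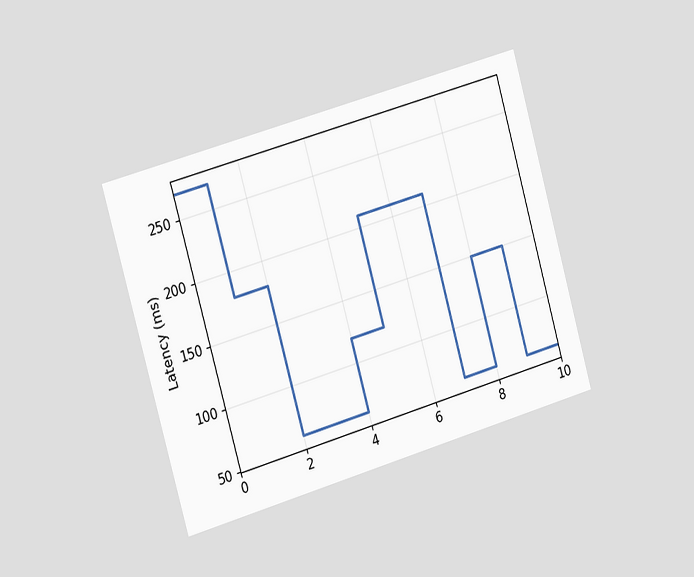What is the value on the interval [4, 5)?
The chart is tilted about 16° counter-clockwise and viewed slightly from the left. On [4, 5) the step sits at 120ms.

120ms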